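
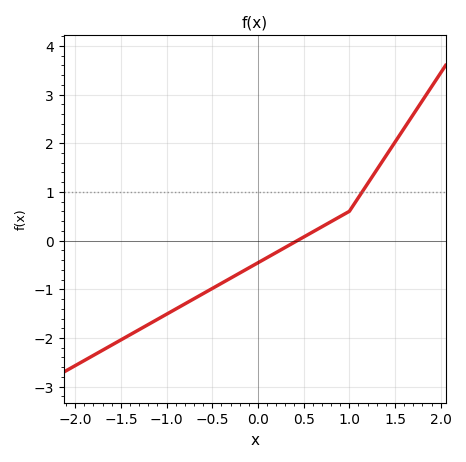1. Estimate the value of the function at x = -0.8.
-1.3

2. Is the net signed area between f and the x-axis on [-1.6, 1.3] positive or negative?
negative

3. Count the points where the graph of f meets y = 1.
1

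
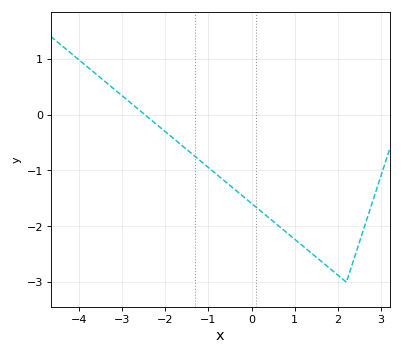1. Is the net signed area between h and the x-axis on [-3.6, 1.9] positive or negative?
negative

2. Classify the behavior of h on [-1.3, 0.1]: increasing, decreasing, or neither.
decreasing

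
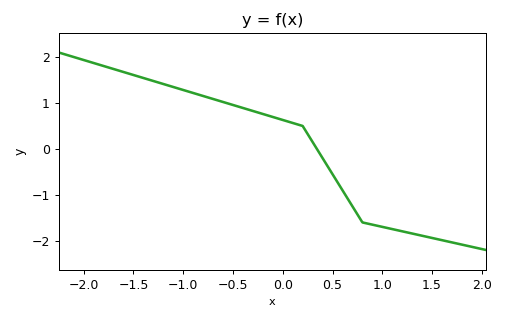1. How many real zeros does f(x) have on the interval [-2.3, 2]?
1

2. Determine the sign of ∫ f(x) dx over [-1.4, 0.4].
positive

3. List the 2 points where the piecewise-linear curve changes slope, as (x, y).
(0.2, 0.5); (0.8, -1.6)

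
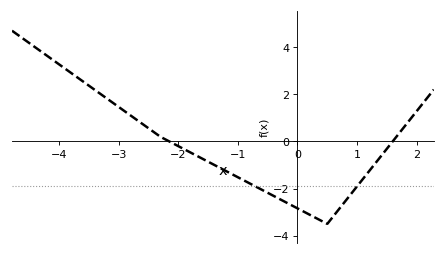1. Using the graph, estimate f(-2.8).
1.2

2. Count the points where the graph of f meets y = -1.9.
2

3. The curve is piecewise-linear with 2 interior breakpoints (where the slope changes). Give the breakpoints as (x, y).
(-2.3, 0.2); (0.5, -3.5)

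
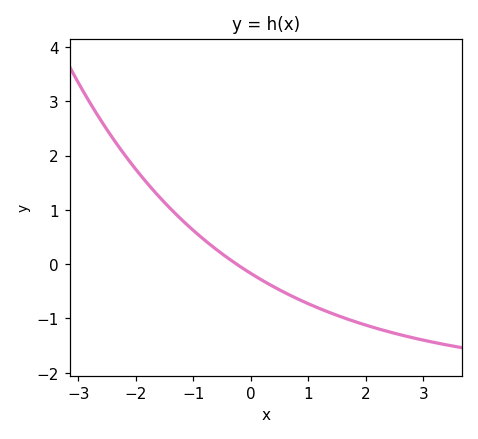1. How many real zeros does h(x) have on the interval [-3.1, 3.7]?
1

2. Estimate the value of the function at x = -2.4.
2.3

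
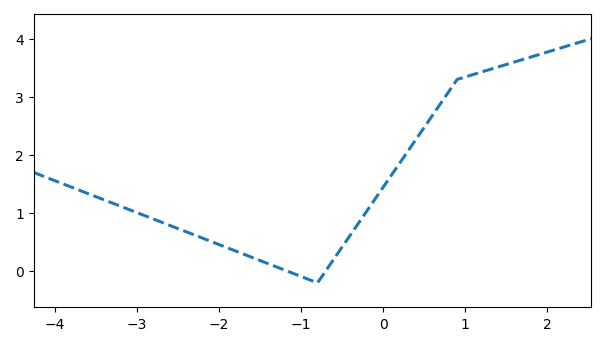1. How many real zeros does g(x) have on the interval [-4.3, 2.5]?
2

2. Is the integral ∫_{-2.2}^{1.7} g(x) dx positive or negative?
positive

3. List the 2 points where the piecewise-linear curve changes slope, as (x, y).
(-0.8, -0.2); (0.9, 3.3)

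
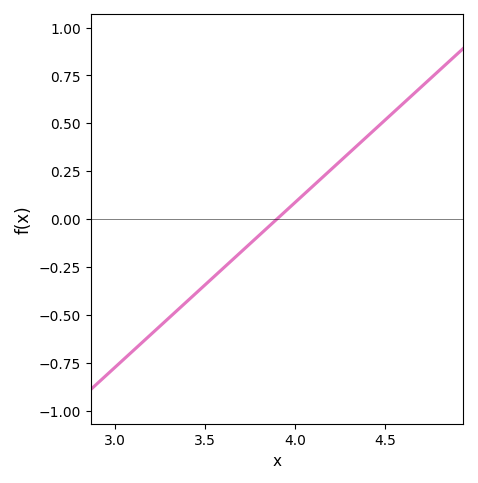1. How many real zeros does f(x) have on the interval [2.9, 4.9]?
1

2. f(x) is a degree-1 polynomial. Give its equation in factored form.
y = 0.86(x - 3.9)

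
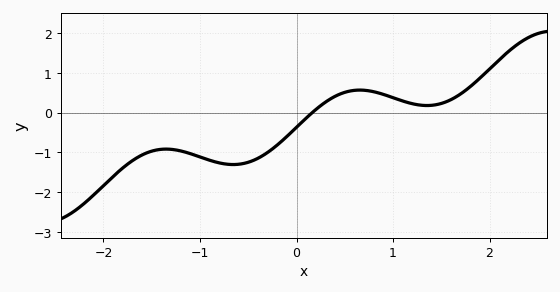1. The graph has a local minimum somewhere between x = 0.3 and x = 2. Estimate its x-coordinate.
1.4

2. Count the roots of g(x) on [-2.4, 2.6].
1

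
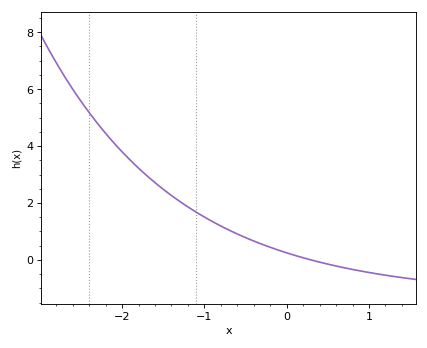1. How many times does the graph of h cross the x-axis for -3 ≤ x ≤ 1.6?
1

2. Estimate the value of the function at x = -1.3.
2.06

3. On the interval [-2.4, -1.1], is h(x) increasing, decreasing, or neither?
decreasing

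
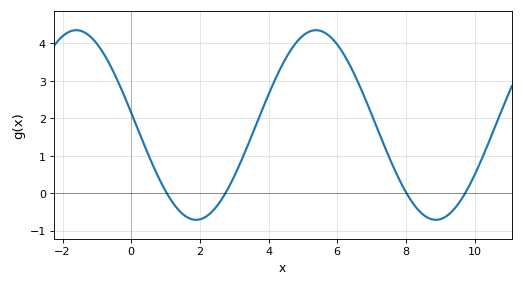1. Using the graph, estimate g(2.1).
-0.665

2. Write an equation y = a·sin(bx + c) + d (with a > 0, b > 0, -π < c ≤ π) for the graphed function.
y = 2.53sin(0.9x + 3.01) + 1.82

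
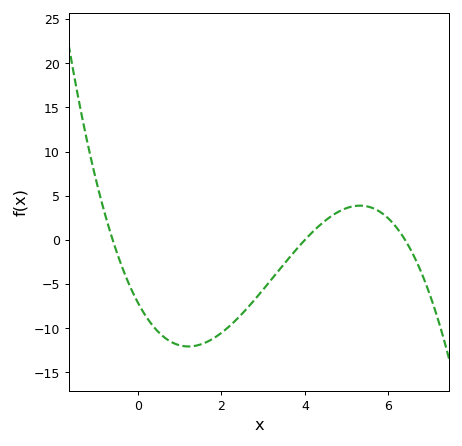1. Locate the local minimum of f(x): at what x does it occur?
1.21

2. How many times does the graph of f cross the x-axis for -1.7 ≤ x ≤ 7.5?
3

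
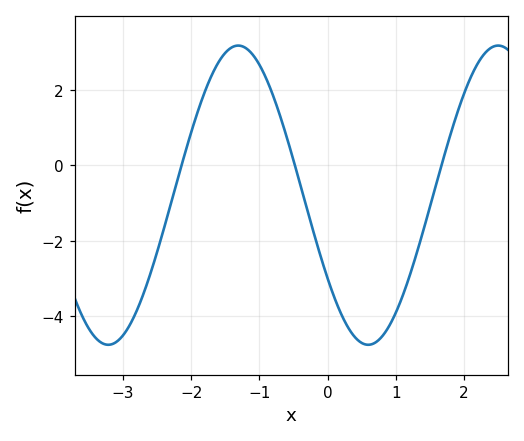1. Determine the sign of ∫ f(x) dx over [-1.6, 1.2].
negative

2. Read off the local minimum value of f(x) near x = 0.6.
-4.8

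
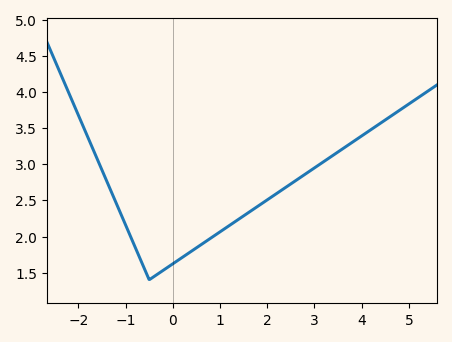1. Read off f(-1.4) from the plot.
2.77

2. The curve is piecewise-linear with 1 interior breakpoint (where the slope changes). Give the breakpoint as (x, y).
(-0.5, 1.4)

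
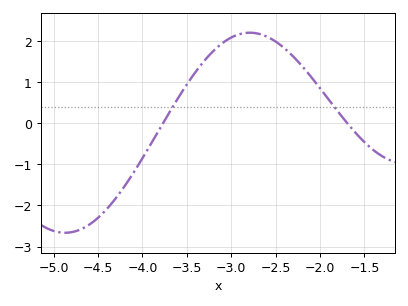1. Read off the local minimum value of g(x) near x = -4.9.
-2.66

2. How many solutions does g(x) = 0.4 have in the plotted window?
2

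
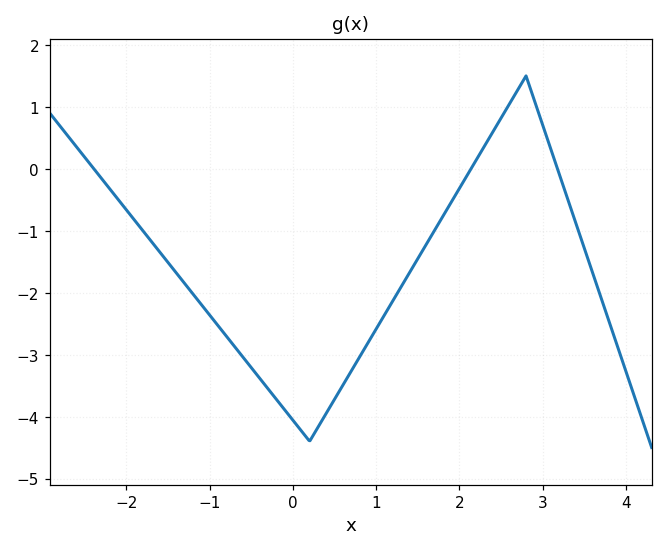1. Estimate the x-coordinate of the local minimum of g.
0.2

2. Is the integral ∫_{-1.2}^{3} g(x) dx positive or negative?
negative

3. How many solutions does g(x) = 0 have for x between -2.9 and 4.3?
3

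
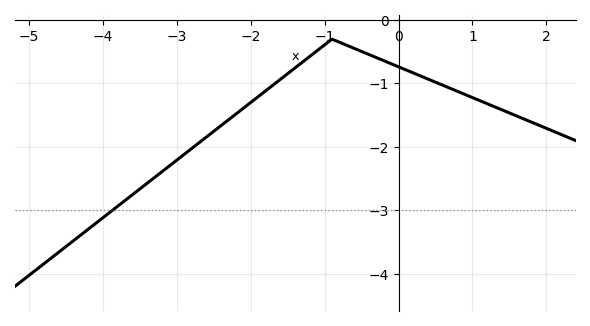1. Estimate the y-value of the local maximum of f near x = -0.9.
-0.301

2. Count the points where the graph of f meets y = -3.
1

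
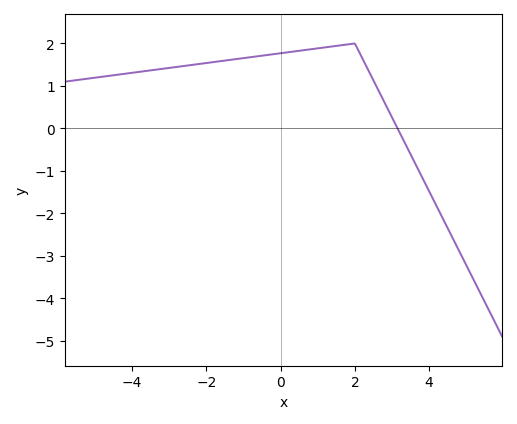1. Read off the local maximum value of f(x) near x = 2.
2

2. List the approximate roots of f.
3.15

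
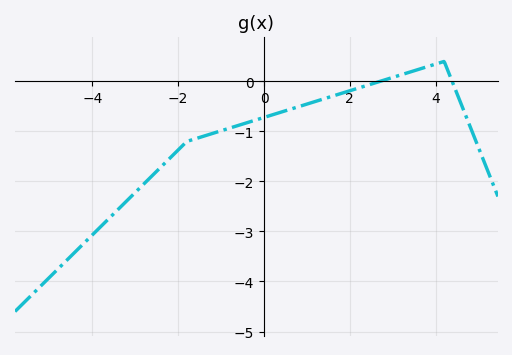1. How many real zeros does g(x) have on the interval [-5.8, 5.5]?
2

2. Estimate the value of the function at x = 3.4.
0.187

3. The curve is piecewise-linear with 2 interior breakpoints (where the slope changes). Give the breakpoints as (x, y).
(-1.8, -1.2); (4.2, 0.4)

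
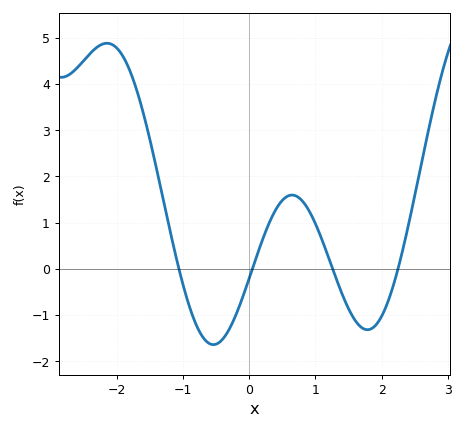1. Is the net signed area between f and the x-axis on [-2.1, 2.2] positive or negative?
positive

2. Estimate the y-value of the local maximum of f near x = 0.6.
1.6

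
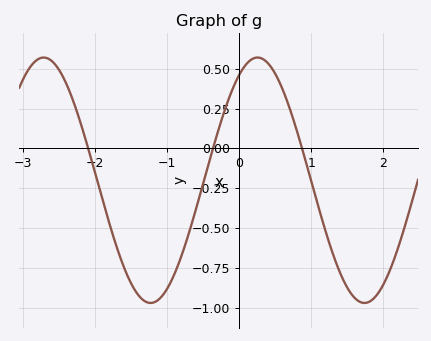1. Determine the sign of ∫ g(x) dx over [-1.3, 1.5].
negative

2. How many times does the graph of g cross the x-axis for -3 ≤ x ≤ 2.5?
3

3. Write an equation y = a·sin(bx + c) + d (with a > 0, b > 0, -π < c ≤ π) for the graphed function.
y = 0.77sin(2.1x + 1) - 0.2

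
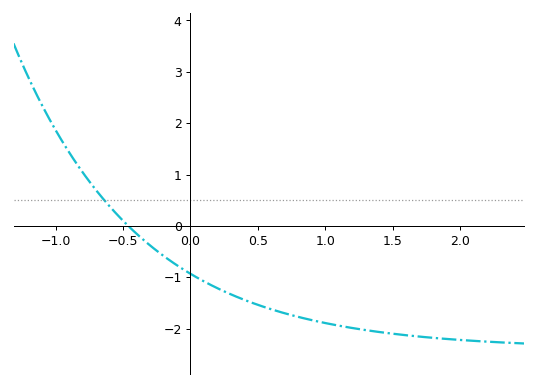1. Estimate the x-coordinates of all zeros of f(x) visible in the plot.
-0.5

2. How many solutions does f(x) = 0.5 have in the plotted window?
1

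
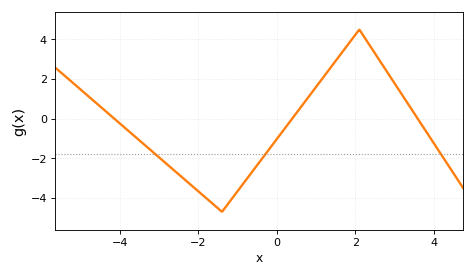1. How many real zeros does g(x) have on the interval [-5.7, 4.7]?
3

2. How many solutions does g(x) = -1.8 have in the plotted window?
3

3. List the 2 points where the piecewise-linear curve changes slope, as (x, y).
(-1.4, -4.7); (2.1, 4.5)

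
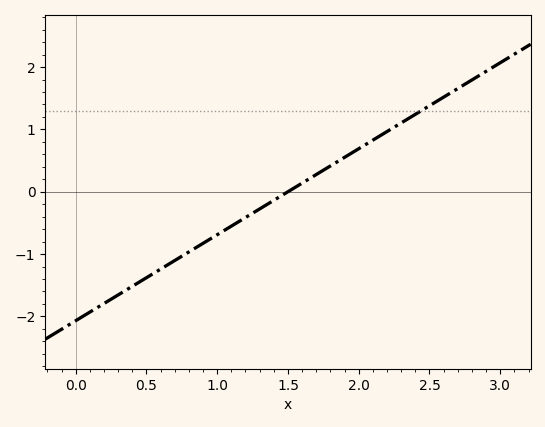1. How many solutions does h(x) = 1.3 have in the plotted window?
1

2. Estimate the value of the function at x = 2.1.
0.828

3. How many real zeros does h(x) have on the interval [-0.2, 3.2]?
1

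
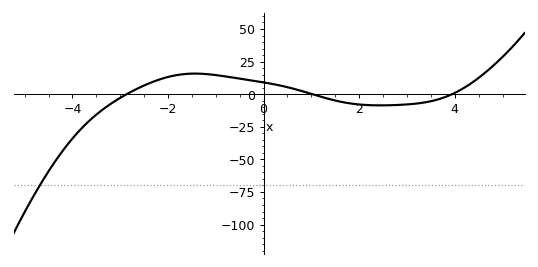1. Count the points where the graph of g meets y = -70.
1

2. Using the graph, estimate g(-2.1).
12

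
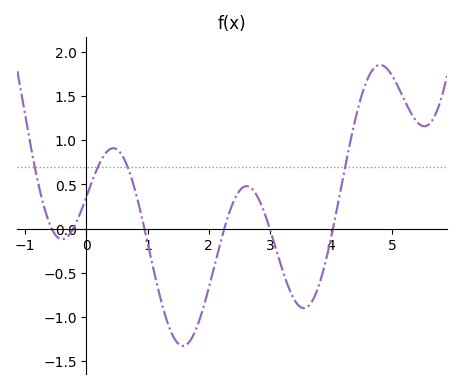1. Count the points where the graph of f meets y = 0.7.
4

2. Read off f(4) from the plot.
-0.1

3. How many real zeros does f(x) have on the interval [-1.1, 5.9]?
6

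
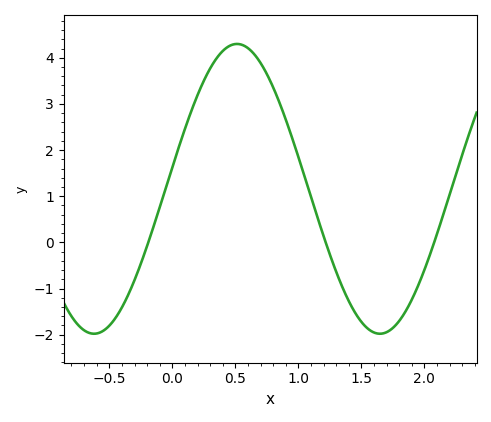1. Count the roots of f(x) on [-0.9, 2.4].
3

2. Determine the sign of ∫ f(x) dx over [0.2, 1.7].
positive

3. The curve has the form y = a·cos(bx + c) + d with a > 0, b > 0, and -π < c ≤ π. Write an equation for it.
y = 3.14cos(2.8x - 1.4) + 1.16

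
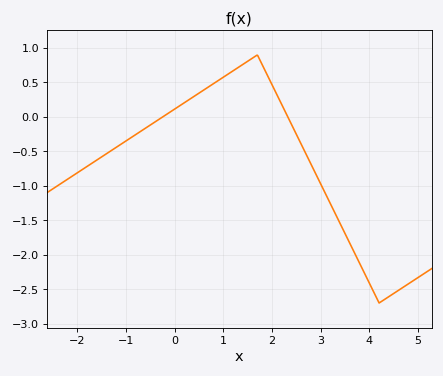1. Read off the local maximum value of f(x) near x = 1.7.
0.9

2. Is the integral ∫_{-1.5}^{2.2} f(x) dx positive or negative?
positive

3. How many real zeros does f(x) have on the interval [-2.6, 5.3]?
2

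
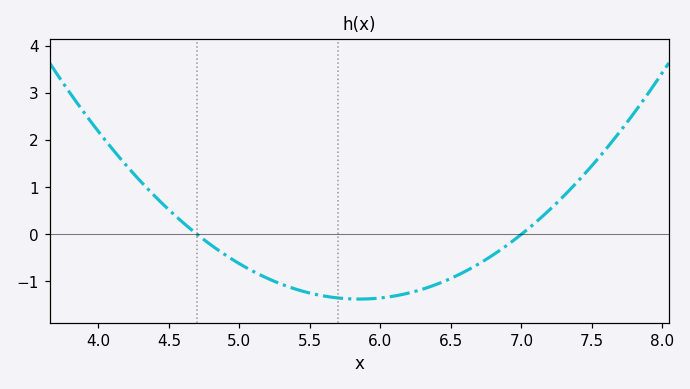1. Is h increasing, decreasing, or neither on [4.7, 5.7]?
decreasing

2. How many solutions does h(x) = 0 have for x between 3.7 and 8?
2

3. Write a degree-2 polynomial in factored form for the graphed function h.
y = 1.04(x - 4.7)(x - 7)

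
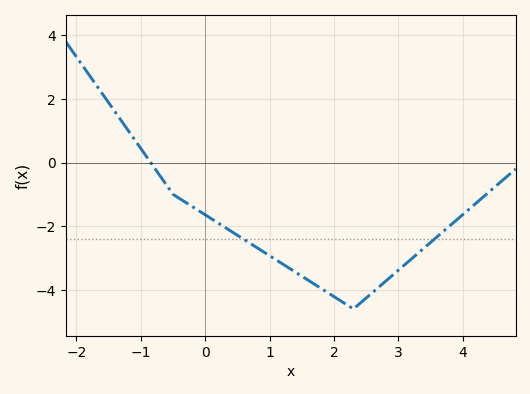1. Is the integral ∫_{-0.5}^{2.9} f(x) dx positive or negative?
negative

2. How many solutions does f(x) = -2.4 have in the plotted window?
2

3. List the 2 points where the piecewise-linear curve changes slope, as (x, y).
(-0.5, -1); (2.3, -4.6)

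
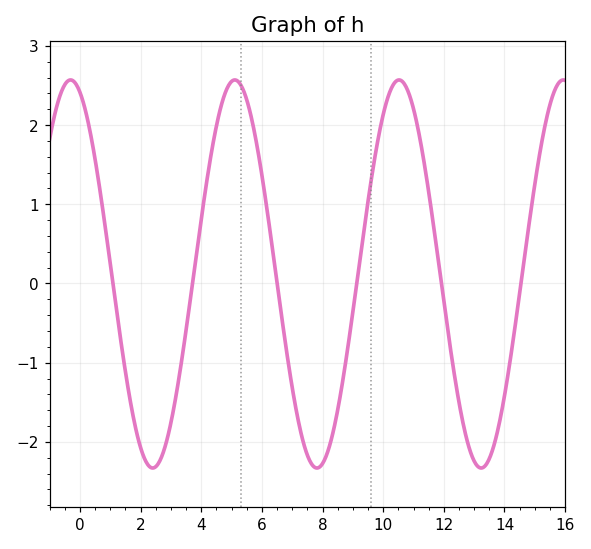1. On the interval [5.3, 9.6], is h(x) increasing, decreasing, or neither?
neither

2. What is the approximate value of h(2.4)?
-2.3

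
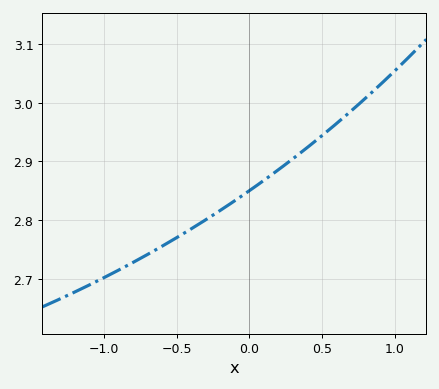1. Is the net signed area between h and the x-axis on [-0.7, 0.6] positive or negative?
positive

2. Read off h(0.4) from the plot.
2.92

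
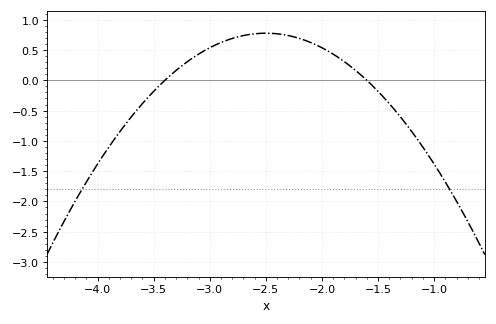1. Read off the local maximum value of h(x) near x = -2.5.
0.778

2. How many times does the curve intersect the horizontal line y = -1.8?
2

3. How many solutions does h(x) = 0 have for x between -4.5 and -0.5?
2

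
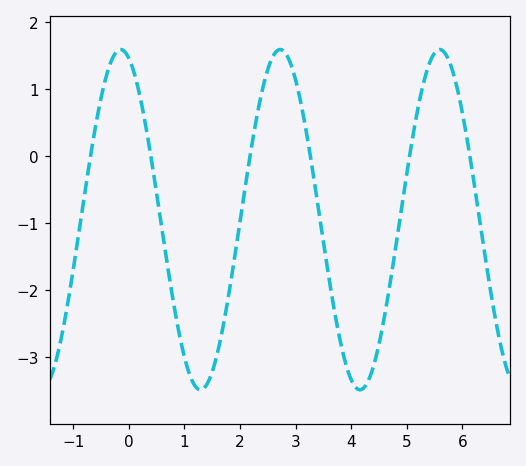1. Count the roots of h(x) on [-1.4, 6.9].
6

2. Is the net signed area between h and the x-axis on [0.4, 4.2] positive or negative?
negative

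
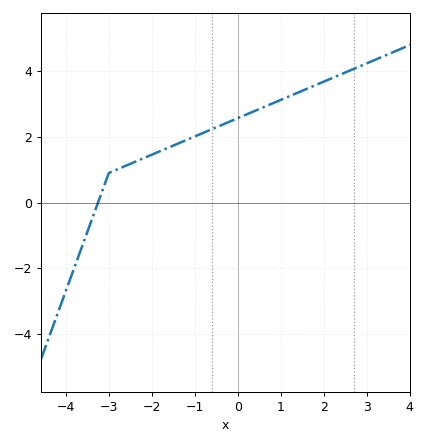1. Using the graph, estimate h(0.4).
2.79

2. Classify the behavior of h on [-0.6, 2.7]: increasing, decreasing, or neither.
increasing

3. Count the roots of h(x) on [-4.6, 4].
1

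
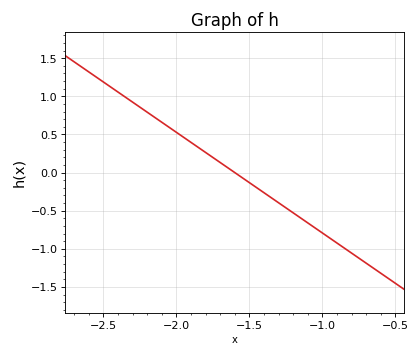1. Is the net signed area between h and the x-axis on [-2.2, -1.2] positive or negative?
positive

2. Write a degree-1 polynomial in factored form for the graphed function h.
y = -1.32(x + 1.6)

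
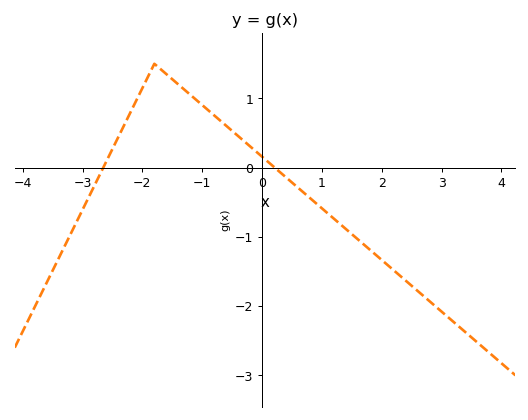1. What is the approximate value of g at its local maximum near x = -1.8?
1.5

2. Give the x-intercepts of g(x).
-2.6, 0.2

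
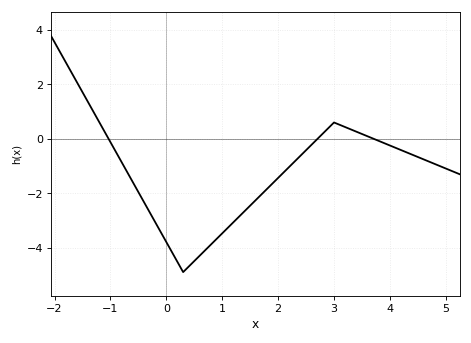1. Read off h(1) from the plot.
-3.4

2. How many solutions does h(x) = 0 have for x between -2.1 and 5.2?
3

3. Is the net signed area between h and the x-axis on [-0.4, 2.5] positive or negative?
negative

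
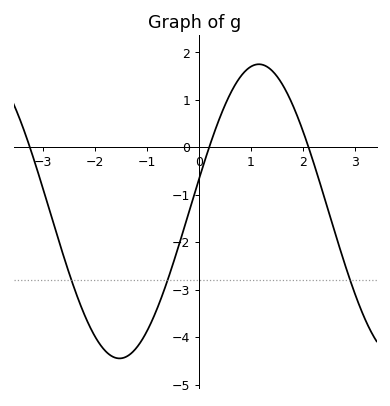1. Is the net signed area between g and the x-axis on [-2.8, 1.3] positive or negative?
negative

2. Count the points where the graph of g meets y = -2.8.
3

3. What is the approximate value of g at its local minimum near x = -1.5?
-4.4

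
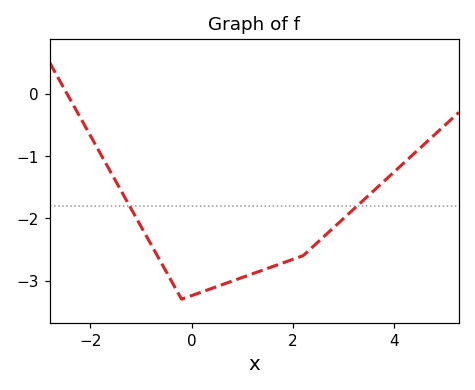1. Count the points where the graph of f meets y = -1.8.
2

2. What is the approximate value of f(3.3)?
-1.8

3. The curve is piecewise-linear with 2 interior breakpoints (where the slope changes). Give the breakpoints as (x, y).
(-0.2, -3.3); (2.2, -2.6)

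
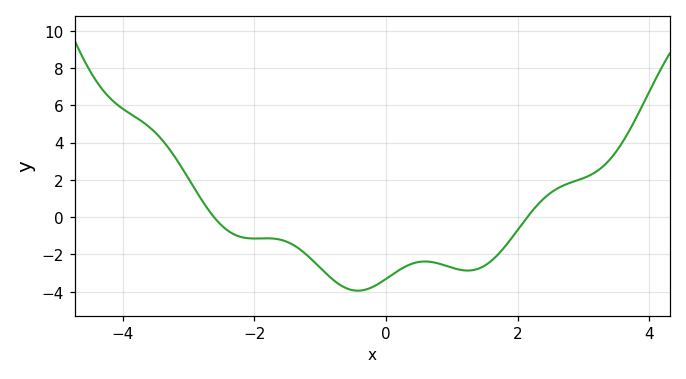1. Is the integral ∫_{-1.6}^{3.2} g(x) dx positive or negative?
negative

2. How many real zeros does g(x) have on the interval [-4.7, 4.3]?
2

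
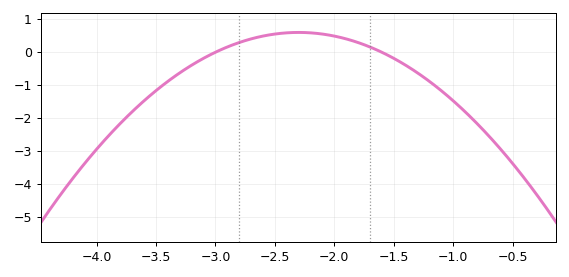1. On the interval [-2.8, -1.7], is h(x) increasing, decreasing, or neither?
neither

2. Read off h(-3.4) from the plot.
-0.9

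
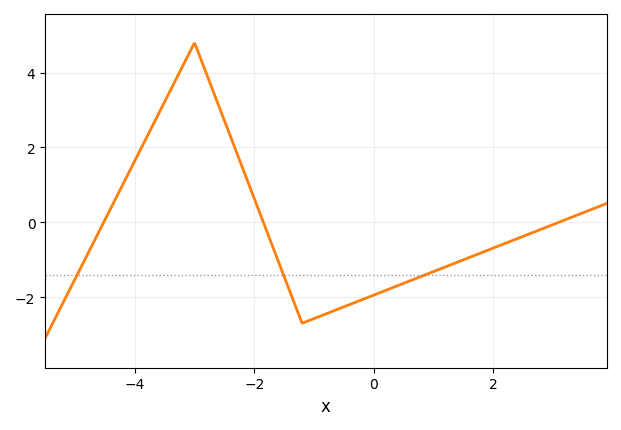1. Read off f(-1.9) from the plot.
0.217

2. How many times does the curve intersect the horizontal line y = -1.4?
3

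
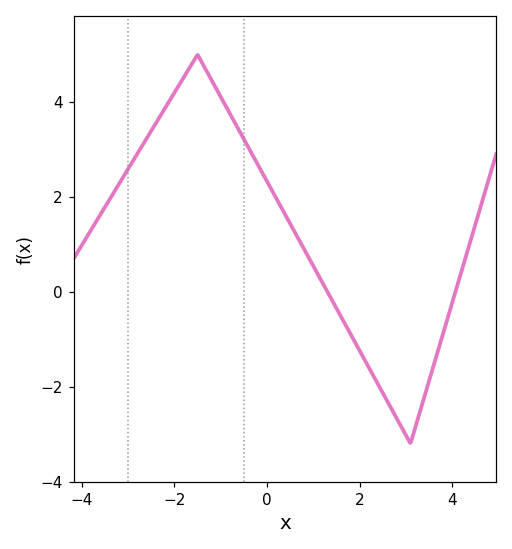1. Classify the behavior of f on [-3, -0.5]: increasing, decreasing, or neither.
neither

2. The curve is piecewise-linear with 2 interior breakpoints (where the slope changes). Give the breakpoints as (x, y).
(-1.5, 5); (3.1, -3.2)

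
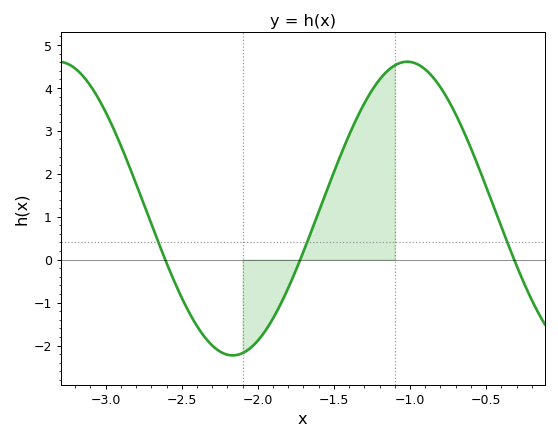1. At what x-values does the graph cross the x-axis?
-2.6, -1.7, -0.3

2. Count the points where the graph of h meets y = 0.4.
3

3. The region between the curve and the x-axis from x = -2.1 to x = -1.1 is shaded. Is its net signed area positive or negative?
positive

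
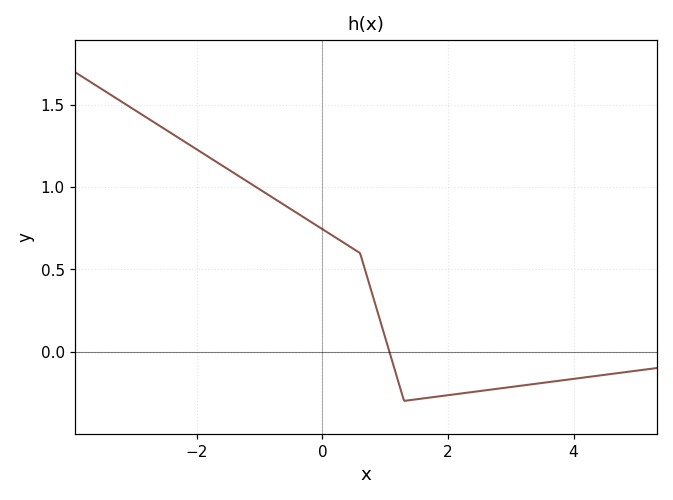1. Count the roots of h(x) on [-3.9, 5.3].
1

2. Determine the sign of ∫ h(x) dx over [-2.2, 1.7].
positive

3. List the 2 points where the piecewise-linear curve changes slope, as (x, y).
(0.6, 0.6); (1.3, -0.3)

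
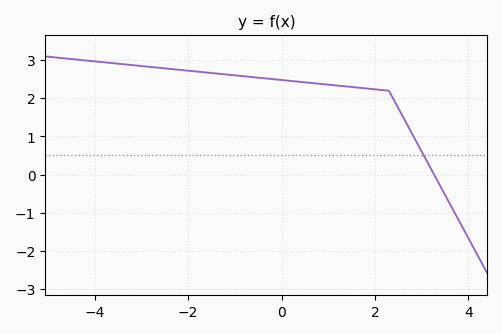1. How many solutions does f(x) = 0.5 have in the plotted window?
1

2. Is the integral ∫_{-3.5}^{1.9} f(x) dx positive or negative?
positive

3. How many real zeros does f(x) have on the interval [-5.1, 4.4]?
1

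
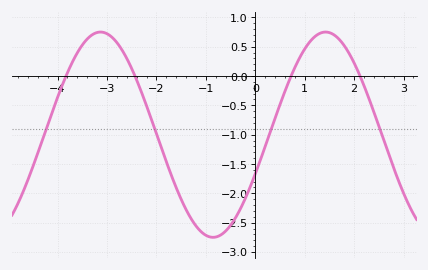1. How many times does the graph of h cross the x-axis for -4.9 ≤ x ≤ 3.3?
4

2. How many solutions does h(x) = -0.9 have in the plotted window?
4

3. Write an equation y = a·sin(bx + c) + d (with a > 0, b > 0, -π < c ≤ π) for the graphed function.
y = 1.75sin(1.4x - 0.39) - 1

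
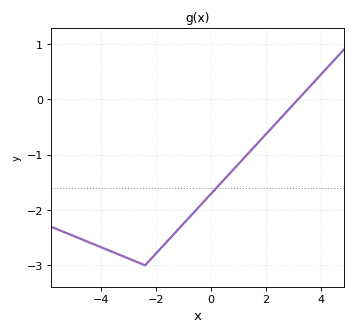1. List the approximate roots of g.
3.17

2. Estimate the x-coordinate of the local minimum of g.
-2.4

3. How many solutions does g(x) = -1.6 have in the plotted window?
1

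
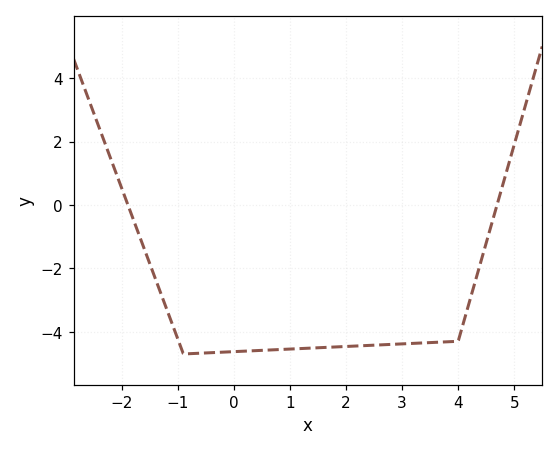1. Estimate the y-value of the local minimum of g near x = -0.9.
-4.7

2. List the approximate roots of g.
-1.89, 4.69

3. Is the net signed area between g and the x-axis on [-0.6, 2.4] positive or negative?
negative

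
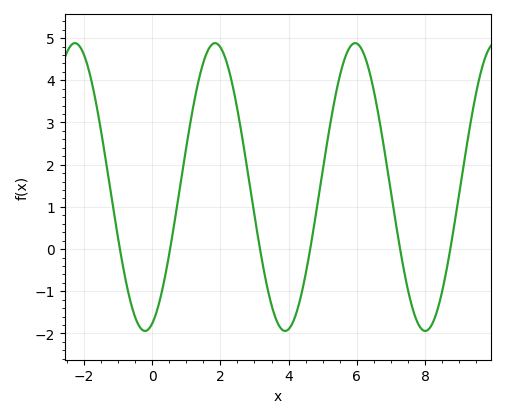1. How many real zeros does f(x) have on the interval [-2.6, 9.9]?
6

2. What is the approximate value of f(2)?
4.8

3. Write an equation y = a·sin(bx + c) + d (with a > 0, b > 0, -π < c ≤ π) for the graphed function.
y = 3.41sin(1.5x - 1.3) + 1.47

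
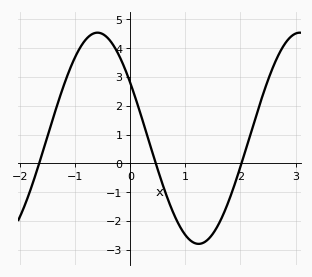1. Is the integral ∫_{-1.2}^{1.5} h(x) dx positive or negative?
positive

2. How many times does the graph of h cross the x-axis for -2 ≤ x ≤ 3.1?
3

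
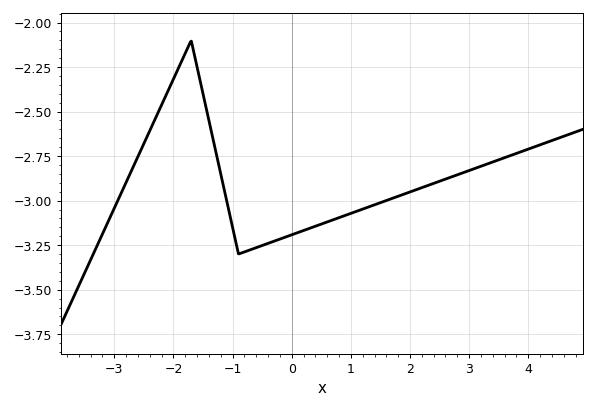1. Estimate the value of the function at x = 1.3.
-3.04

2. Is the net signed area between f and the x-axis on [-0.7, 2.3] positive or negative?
negative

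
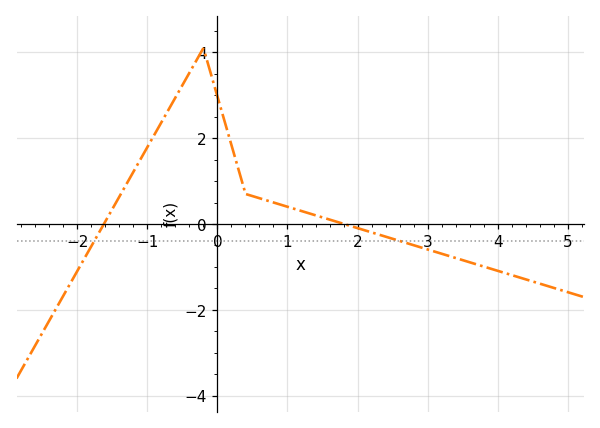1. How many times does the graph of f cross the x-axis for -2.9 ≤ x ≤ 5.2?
2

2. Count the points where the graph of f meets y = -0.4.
2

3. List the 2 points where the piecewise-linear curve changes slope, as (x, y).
(-0.2, 4.1); (0.4, 0.7)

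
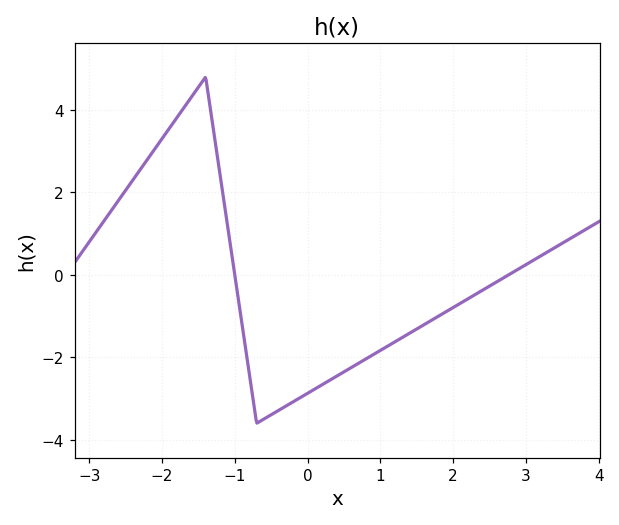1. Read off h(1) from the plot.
-1.8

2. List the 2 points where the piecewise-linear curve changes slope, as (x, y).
(-1.4, 4.8); (-0.7, -3.6)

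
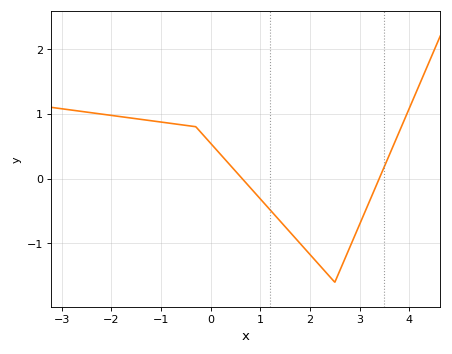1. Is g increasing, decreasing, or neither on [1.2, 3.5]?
neither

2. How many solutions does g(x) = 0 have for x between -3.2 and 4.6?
2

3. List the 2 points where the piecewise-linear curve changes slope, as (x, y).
(-0.3, 0.8); (2.5, -1.6)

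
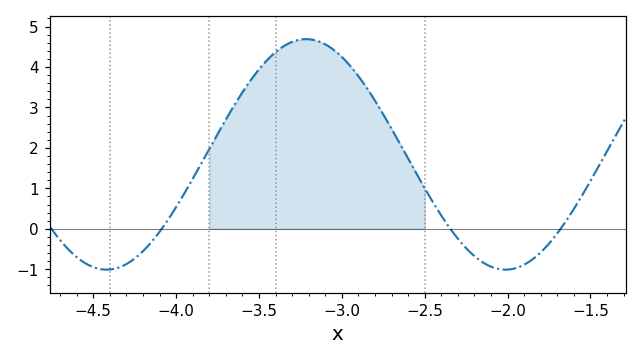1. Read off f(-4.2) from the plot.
-0.6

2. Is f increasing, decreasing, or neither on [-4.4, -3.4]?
increasing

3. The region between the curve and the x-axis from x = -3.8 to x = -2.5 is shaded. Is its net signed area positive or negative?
positive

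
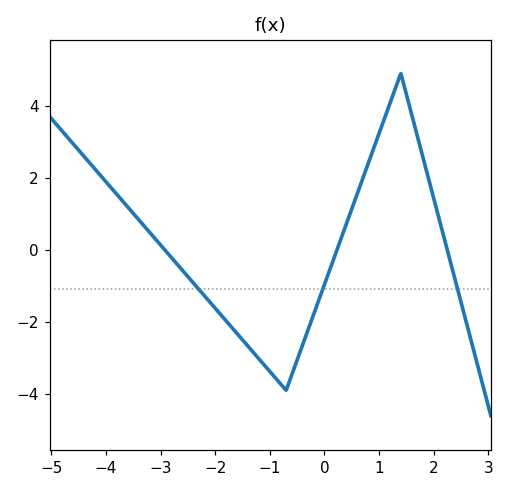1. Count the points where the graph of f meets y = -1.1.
3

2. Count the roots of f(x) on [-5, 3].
3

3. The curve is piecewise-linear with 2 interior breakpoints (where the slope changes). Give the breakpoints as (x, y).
(-0.7, -3.9); (1.4, 4.9)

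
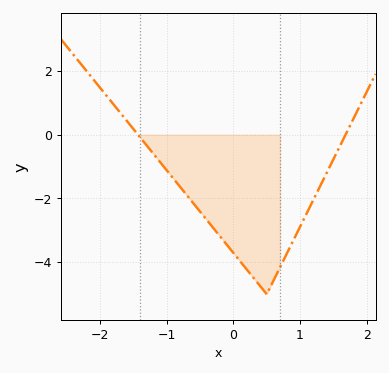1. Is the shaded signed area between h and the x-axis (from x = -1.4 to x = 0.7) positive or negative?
negative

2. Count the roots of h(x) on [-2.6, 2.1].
2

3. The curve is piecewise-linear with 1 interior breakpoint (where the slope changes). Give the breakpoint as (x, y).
(0.5, -5)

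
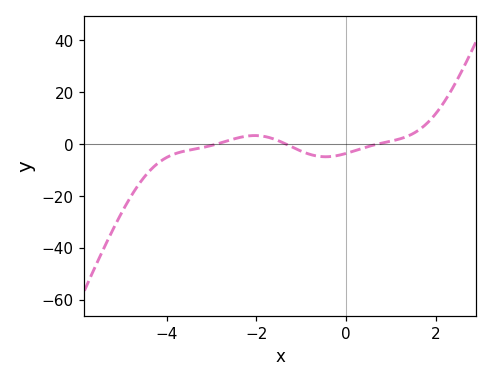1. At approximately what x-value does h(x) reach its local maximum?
-2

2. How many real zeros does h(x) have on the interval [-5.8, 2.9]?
3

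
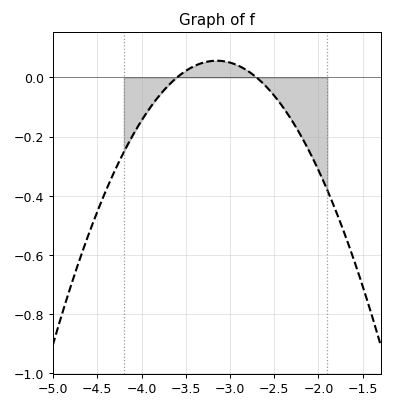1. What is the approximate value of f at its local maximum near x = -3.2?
0.06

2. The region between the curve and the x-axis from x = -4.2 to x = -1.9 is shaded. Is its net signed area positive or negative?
negative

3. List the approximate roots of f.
-3.6, -2.7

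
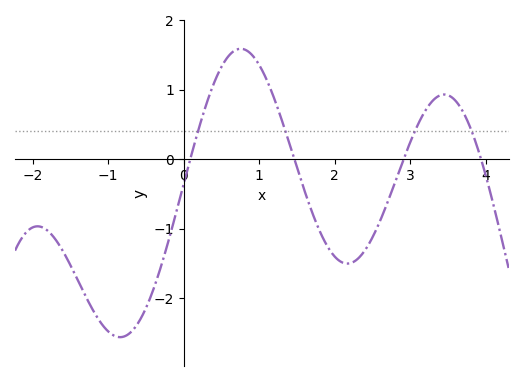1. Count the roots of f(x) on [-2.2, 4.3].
4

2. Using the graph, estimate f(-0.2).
-1.17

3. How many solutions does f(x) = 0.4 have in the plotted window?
4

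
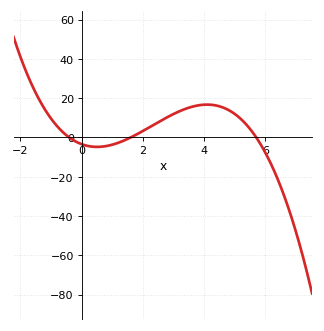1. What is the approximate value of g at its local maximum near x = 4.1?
16.7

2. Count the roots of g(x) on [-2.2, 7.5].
3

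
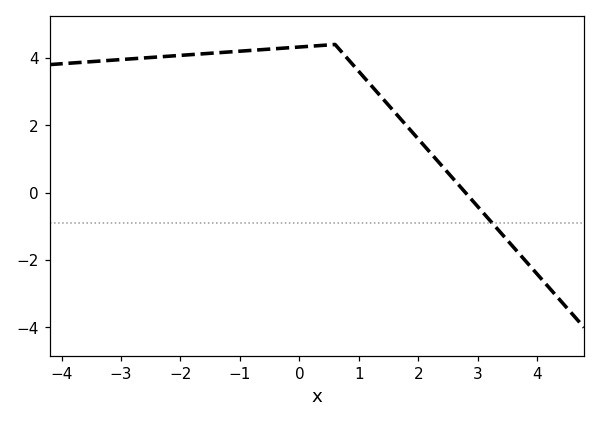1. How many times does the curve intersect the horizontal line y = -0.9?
1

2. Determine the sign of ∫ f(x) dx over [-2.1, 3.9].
positive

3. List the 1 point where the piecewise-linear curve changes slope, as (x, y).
(0.6, 4.4)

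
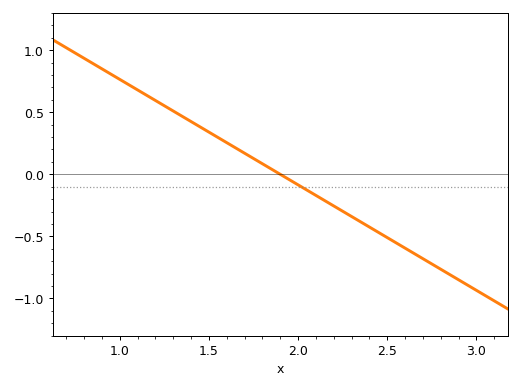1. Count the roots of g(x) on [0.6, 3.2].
1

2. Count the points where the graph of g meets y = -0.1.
1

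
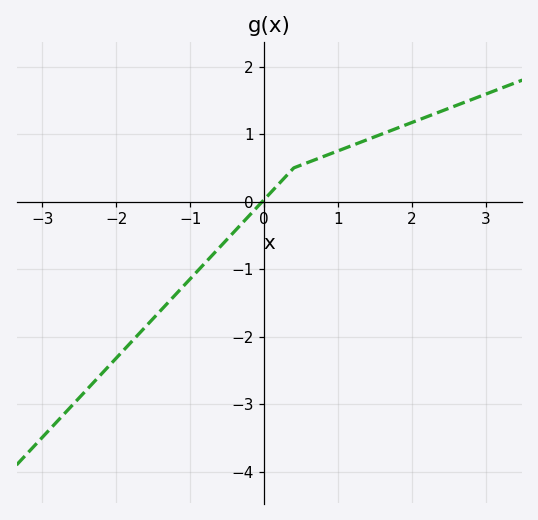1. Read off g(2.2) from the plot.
1.26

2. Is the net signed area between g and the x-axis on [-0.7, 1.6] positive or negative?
positive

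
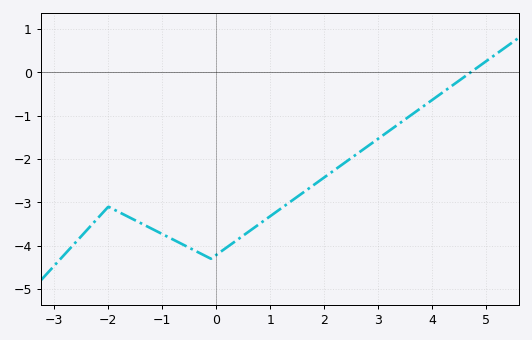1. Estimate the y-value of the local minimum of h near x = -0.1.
-4.3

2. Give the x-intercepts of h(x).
4.71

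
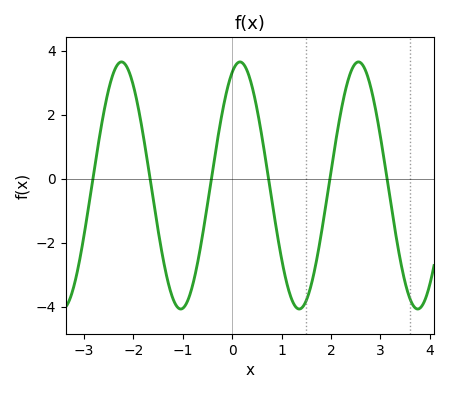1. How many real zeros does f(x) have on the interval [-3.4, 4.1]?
6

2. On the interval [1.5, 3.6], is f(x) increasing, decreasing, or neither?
neither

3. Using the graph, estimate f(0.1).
3.61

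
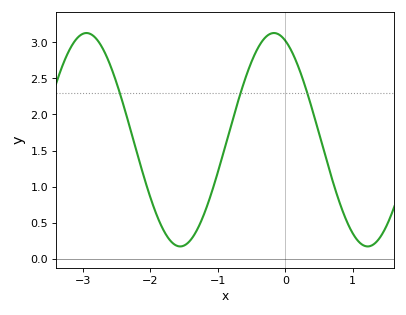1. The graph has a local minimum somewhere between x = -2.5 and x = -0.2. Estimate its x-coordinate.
-1.6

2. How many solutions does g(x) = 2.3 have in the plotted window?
3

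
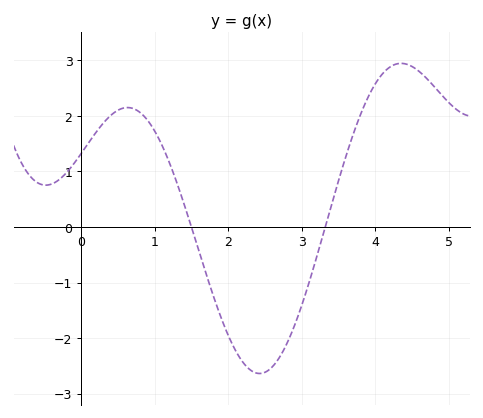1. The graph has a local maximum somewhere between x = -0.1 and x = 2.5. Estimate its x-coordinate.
0.6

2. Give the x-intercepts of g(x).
1.5, 3.3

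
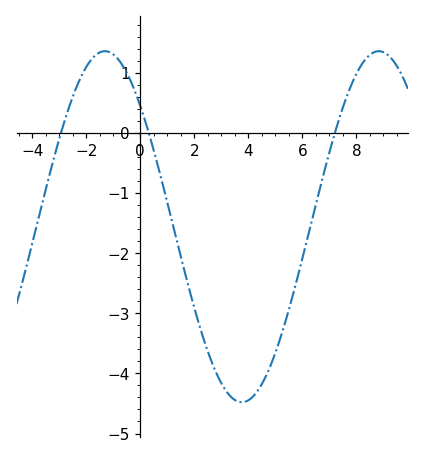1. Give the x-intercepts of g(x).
-3, 0.4, 7.2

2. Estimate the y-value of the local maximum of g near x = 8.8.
1.4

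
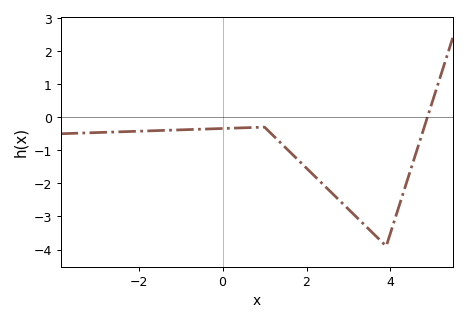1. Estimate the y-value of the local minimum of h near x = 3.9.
-3.9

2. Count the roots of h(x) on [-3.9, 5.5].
1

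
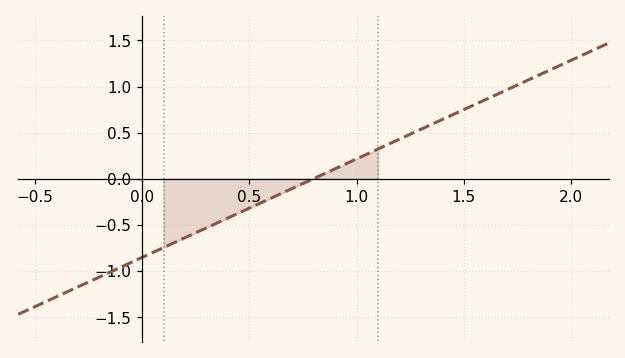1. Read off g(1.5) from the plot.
0.749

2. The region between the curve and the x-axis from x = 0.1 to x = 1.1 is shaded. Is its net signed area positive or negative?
negative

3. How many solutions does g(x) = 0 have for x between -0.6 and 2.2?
1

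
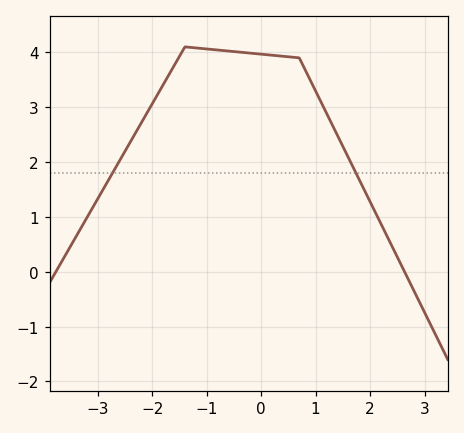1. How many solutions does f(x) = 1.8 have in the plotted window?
2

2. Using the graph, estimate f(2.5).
0.3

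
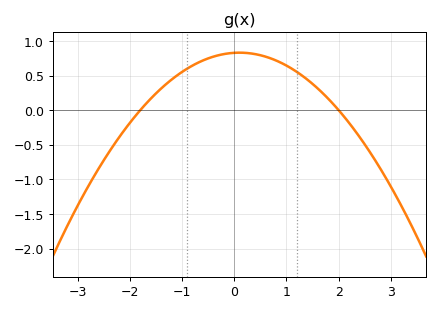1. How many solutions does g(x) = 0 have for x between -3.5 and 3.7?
2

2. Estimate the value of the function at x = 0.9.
0.683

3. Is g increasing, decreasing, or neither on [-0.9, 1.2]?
neither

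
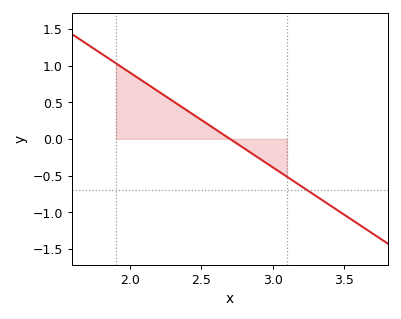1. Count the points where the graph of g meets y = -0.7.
1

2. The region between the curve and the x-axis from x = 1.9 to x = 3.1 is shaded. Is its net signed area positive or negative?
positive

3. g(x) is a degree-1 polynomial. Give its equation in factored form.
y = -1.29(x - 2.7)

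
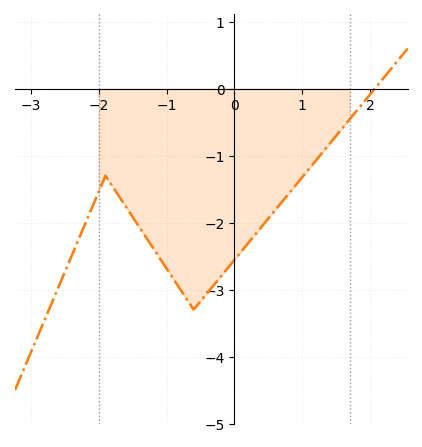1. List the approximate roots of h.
2.1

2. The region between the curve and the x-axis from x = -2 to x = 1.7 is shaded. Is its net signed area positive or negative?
negative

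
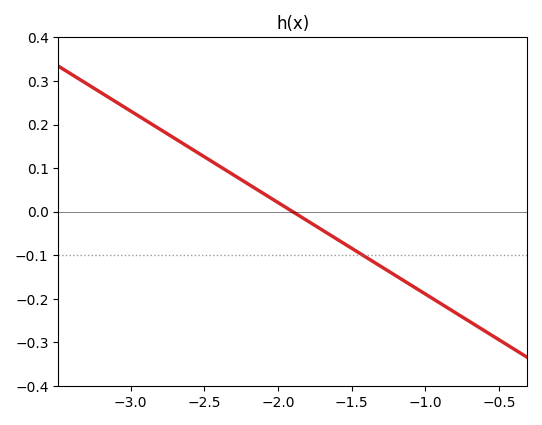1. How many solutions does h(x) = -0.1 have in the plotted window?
1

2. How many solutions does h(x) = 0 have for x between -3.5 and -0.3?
1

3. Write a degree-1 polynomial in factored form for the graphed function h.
y = -0.21(x + 1.9)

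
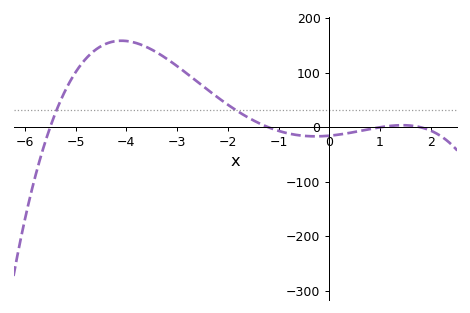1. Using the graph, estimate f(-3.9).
160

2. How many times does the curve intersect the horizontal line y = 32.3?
2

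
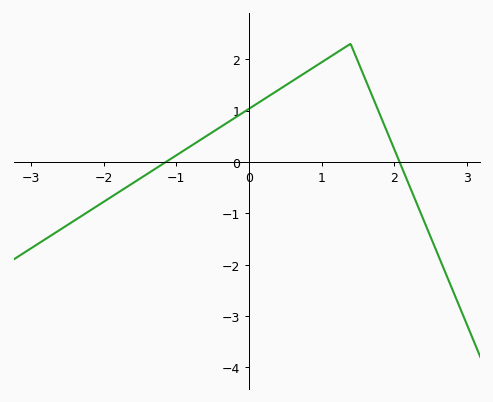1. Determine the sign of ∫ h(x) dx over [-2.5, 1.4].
positive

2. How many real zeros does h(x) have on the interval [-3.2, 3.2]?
2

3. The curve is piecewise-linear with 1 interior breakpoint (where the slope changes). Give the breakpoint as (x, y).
(1.4, 2.3)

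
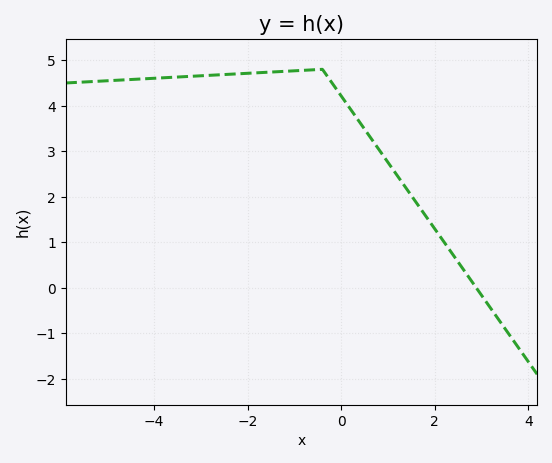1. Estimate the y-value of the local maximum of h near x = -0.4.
4.8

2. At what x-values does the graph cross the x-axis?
2.89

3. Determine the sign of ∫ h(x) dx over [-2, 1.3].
positive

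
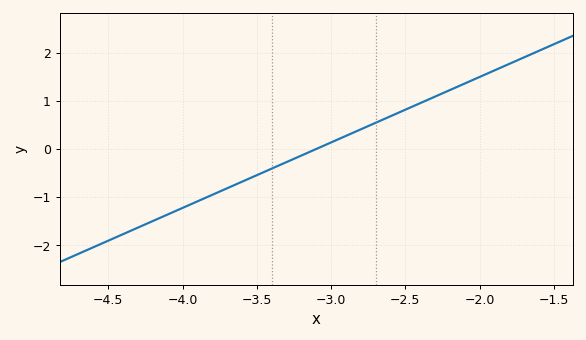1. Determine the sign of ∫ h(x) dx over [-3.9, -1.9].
positive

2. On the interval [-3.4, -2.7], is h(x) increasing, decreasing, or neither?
increasing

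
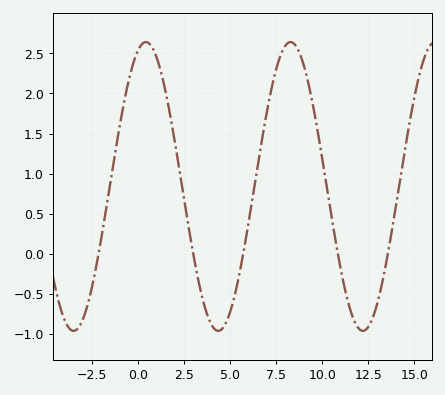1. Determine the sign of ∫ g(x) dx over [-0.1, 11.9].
positive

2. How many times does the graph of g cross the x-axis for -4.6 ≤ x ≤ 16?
5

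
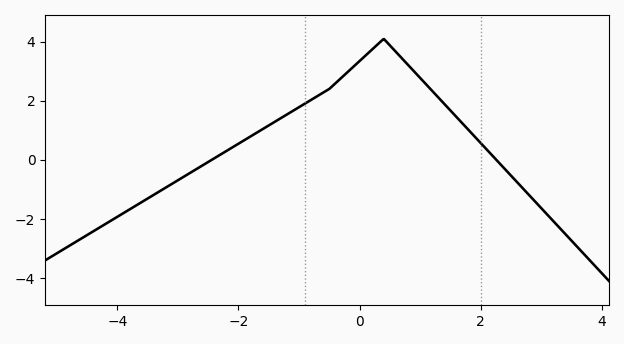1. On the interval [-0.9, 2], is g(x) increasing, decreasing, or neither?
neither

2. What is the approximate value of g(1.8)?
1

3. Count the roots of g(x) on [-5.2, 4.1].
2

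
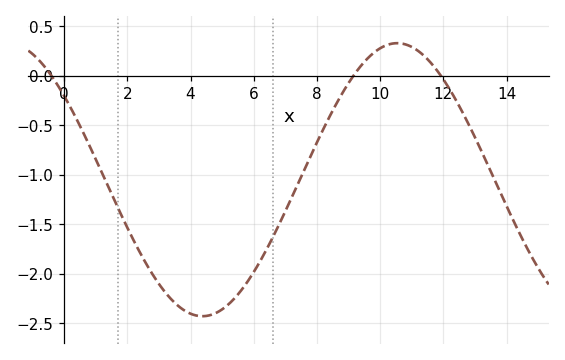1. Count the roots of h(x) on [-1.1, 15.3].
3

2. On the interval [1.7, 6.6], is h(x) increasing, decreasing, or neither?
neither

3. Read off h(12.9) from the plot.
-0.556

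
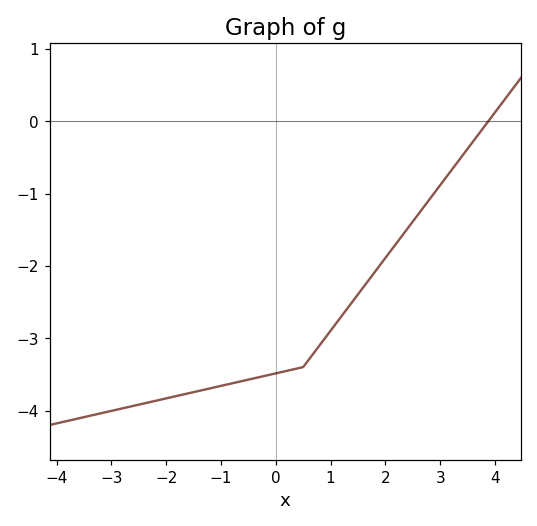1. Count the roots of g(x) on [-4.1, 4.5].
1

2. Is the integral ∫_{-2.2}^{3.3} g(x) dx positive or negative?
negative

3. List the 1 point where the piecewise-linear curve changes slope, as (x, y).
(0.5, -3.4)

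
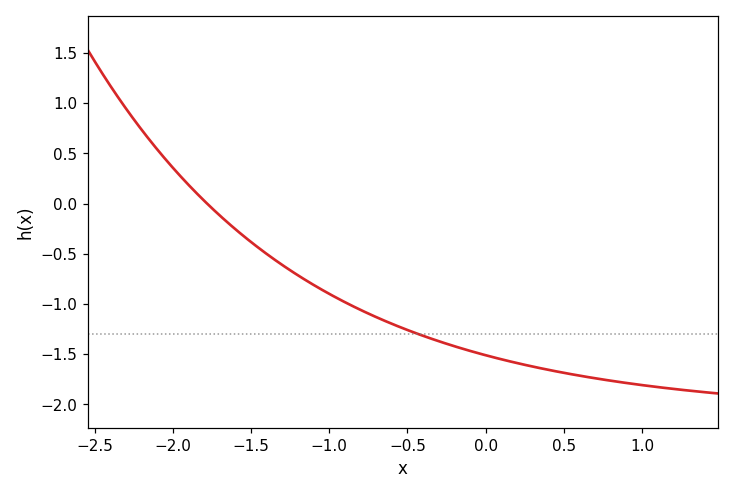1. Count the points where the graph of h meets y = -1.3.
1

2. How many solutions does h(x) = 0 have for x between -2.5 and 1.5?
1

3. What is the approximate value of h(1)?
-1.8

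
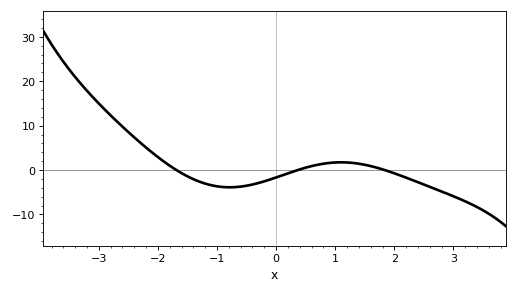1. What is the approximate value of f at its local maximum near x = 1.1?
1.73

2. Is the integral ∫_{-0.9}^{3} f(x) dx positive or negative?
negative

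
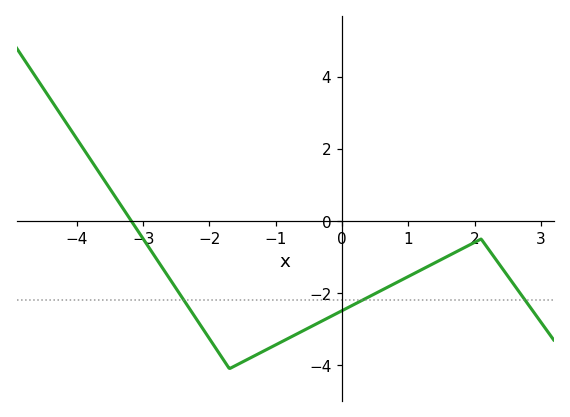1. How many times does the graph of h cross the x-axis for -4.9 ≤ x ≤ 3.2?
1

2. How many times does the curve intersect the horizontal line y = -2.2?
3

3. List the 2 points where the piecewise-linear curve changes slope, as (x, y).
(-1.7, -4.1); (2.1, -0.5)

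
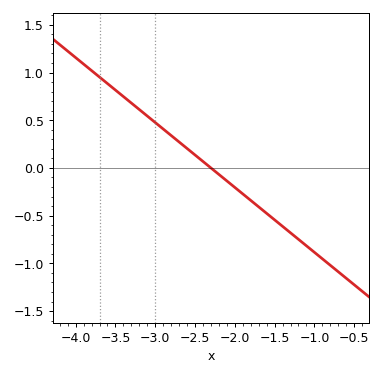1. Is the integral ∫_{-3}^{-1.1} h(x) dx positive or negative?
negative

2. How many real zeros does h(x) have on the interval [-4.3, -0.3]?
1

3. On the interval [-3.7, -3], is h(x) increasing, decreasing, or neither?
decreasing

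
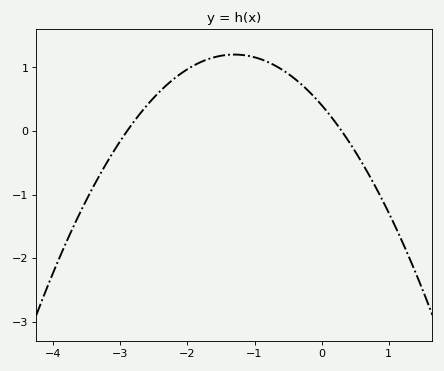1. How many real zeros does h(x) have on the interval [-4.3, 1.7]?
2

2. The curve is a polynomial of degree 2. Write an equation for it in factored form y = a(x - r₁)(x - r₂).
y = -0.47(x + 2.9)(x - 0.3)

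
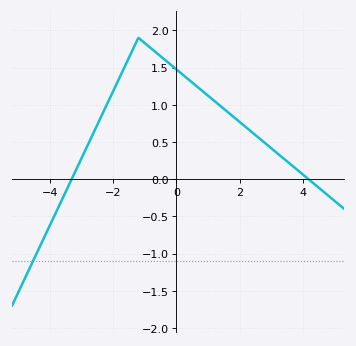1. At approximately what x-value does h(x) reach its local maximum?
-1.2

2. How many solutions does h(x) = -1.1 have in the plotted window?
1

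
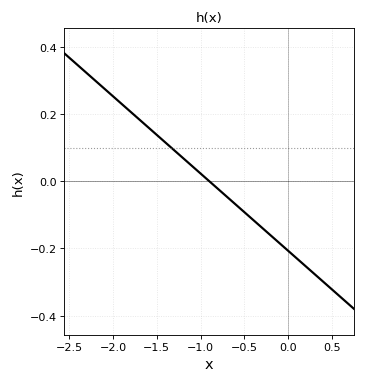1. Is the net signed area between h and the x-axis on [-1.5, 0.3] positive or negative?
negative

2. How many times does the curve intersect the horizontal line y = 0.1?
1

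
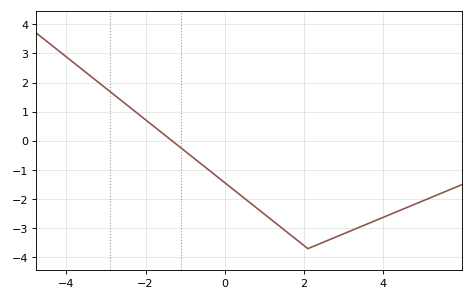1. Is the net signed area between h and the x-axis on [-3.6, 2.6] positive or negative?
negative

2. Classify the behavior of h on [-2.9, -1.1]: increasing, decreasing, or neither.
decreasing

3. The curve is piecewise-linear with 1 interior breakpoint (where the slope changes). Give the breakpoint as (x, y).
(2.1, -3.7)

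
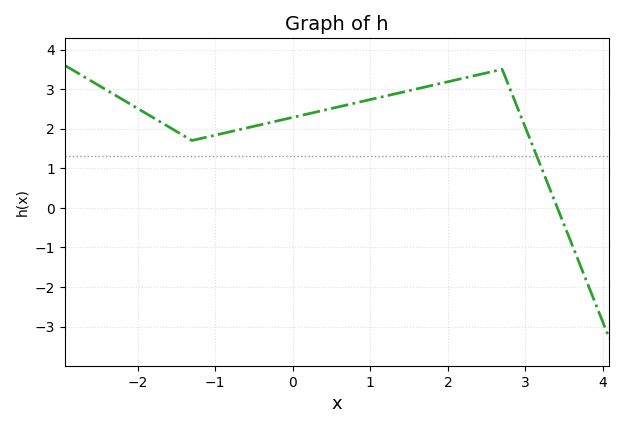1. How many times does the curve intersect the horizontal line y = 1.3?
1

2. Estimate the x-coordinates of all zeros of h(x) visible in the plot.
3.41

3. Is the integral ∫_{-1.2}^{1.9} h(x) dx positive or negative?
positive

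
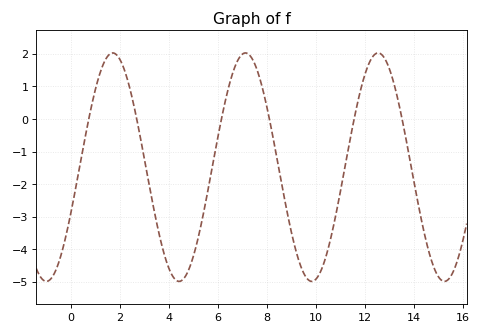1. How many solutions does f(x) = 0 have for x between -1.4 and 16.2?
6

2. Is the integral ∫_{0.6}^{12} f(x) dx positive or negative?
negative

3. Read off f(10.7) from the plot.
-3.4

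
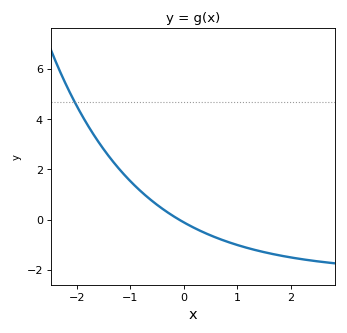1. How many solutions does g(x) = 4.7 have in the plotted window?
1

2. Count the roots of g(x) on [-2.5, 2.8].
1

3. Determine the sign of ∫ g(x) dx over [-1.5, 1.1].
positive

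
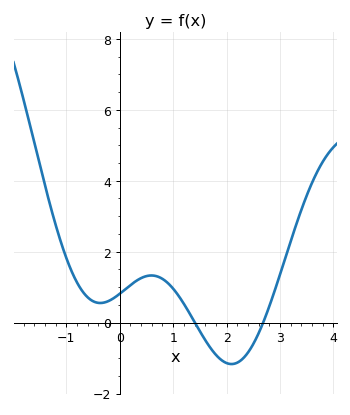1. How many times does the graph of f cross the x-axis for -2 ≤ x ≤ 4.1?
2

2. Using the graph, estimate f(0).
0.812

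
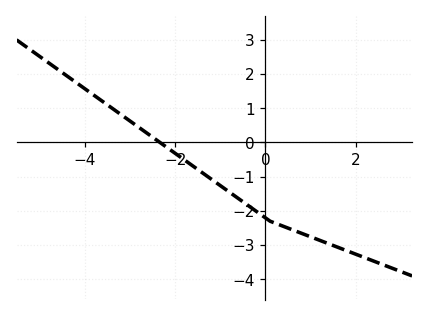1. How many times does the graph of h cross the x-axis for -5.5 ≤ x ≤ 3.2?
1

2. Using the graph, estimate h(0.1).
-2.3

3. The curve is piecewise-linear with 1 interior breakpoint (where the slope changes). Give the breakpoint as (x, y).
(0.1, -2.3)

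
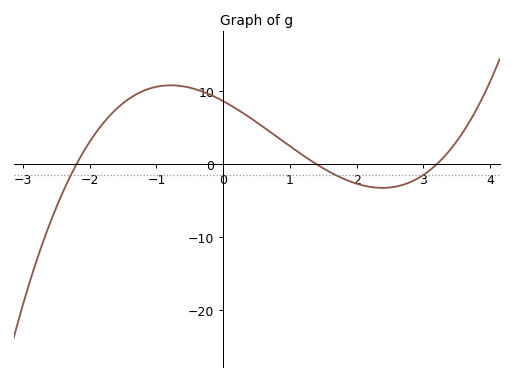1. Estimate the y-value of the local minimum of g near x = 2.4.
-3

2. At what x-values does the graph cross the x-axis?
-2.2, 1.4, 3.2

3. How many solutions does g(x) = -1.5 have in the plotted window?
3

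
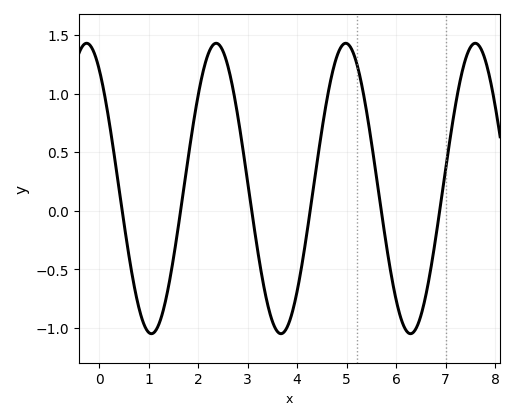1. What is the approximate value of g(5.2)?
1.25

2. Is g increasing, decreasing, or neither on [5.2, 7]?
neither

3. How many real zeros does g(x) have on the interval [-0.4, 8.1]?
6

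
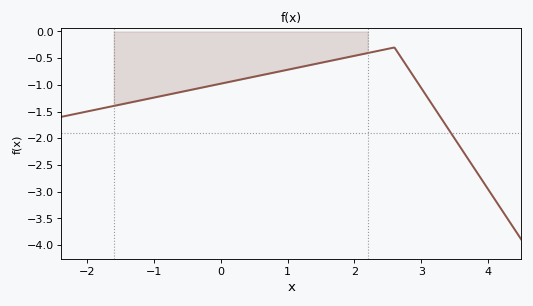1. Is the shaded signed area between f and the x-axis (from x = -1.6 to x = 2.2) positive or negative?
negative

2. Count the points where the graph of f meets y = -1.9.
1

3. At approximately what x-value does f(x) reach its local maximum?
2.6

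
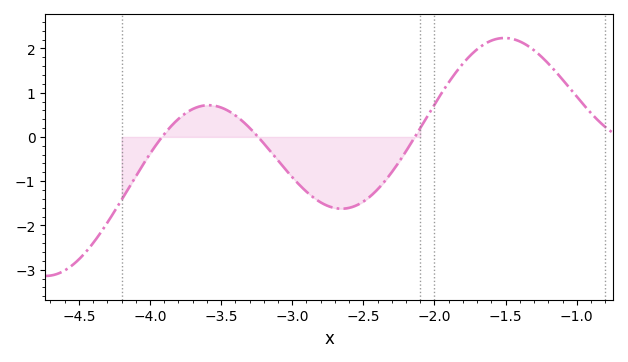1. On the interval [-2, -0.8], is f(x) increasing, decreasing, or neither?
neither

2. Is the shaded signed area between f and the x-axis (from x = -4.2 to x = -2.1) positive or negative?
negative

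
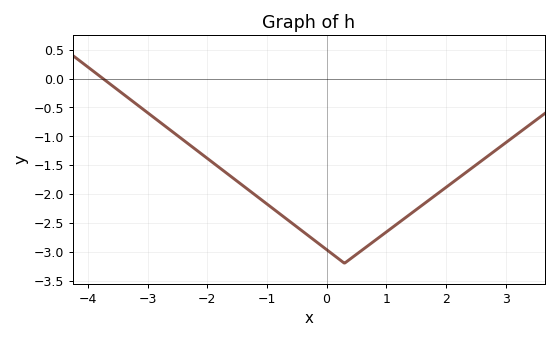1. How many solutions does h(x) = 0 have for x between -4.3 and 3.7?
1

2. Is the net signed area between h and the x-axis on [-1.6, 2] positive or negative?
negative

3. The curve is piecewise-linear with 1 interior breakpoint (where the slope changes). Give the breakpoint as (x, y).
(0.3, -3.2)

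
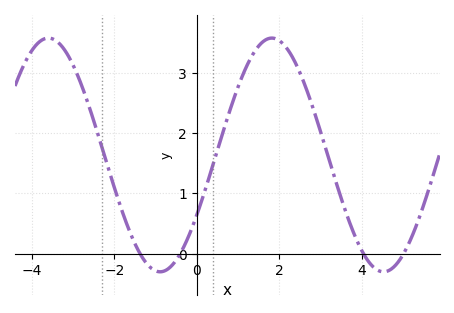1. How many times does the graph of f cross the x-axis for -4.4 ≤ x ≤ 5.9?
4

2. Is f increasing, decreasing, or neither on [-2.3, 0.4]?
neither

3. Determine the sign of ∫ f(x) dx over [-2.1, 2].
positive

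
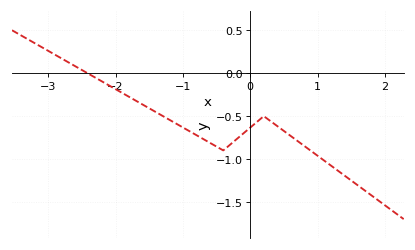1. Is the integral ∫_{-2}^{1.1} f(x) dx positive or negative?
negative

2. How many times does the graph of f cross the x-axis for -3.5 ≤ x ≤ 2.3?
1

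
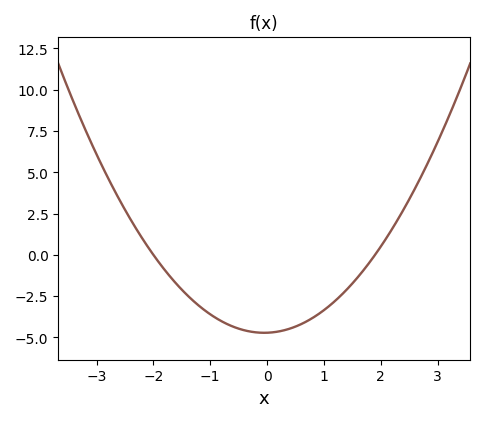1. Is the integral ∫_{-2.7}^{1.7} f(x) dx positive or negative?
negative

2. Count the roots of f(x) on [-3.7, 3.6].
2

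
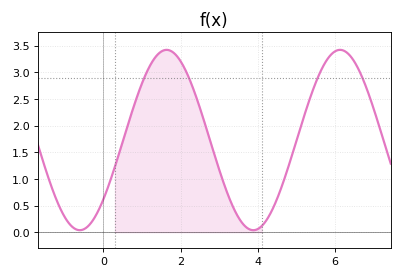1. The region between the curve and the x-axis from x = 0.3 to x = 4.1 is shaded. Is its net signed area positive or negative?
positive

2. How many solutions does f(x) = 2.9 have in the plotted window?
4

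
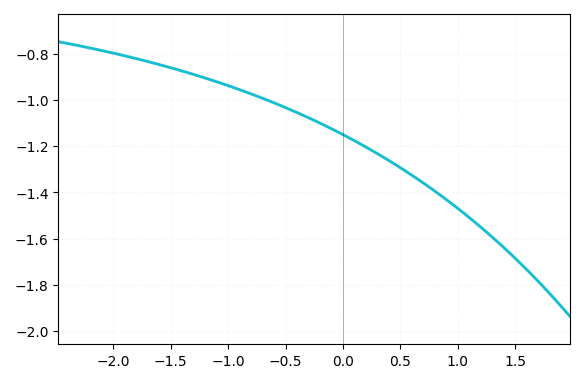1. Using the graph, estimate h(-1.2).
-0.9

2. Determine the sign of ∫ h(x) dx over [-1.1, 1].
negative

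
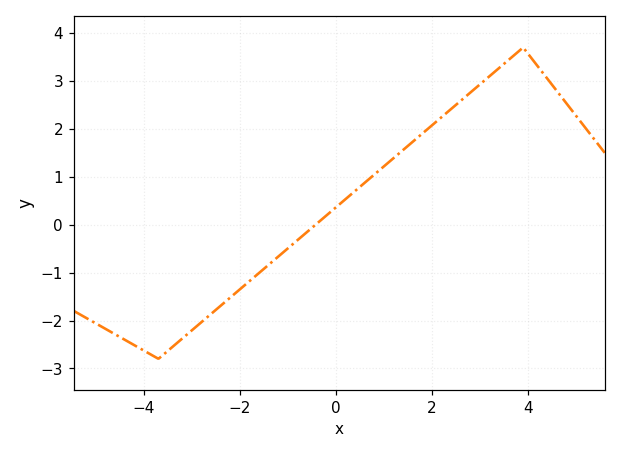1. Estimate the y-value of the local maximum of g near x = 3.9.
3.7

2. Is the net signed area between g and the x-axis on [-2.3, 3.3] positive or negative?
positive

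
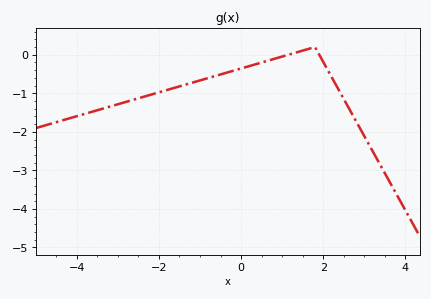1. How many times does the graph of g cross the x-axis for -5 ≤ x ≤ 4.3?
2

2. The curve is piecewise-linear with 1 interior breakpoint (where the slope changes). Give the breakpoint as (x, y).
(1.8, 0.2)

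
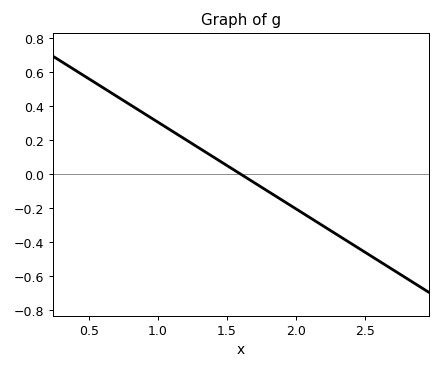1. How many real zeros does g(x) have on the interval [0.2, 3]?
1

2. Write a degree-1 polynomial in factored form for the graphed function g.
y = -0.51(x - 1.6)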